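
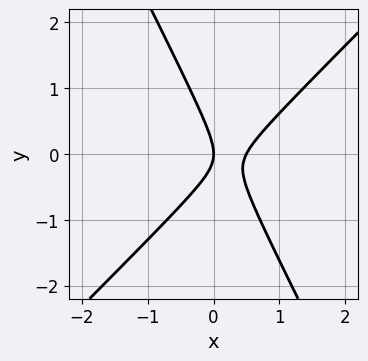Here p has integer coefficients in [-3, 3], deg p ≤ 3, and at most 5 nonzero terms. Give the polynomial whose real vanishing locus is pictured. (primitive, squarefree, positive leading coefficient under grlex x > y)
1. Degree: no degree-1 curve has this shape, so deg p = 2.
2. Reading off the gridlines: one y-axis crossing is at y = 0; one x-axis crossing is at x = 0.
3. Putting this together gives p.

2*x^2 - x*y - y^2 - x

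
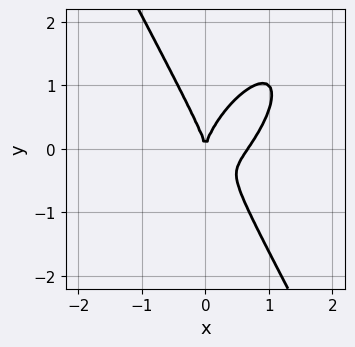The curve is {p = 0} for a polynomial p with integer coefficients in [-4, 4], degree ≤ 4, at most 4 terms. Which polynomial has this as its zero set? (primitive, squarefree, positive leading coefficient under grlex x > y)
First, deg p = 3.
Next, from the axis intercepts and sections: it crosses the y-axis at the gridline y = 0; it meets the x-axis at x = 0 (among the integer gridlines).
Finally, solving for integer coefficients yields p as stated.

3*x^3 - 2*x^2*y + y^3 - 2*x^2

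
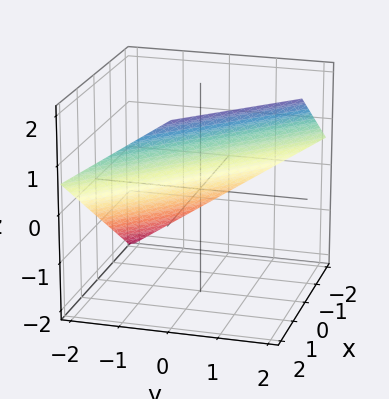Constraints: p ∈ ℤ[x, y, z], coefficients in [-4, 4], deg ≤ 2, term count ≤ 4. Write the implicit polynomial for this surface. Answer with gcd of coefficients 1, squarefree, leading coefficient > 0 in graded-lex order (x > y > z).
1. Degree: the surface is flat (a plane), so deg p = 1.
2. From the visible intercepts: it meets the y-axis at y = -1 (among the integer gridlines); it meets the x-axis at x = -1 (among the integer gridlines).
3. Solving for integer coefficients yields p as stated.

2*x + 2*y - 3*z + 2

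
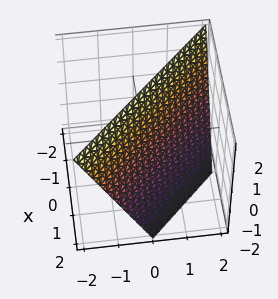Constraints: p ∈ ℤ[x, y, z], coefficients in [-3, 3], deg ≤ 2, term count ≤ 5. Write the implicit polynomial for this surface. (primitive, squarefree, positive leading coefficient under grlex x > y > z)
2*x + 2*y + z - 2

deg p = 1.
Against the integer gridlines: it crosses the z-axis at the gridline z = 2; one x-axis crossing is at x = 1.
Putting this together gives p.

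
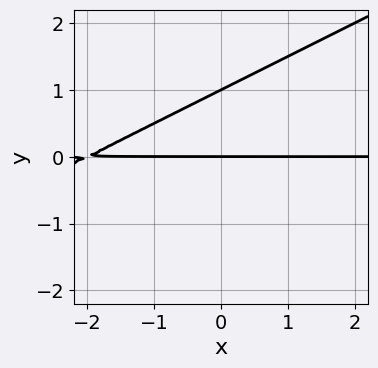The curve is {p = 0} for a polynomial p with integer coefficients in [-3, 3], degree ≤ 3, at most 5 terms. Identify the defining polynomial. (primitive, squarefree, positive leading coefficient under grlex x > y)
x*y - 2*y^2 + 2*y

The degree is 2 — no degree-1 curve has this shape.
Observable constraints: among the integer gridlines, it crosses the y-axis at y ∈ {0, 1}; every point of the x-axis in the box is on the curve.
Matching integer coefficients to the picture gives p.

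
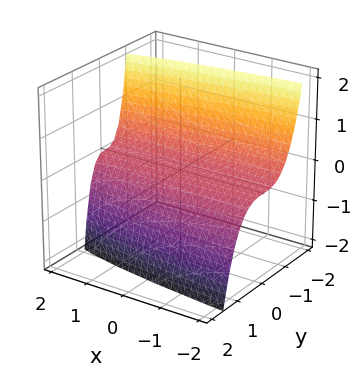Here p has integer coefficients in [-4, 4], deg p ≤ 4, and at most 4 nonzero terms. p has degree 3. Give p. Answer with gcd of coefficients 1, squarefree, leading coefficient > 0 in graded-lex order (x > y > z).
3*y^3 - x*z + 3*z

(a) deg p = 3. No degree-2 surface has this shape.
(b) Checking where it meets the axes: it meets the y-axis at y = 0 (among the integer gridlines); every point of the x-axis in the box is on the surface.
(c) Together with the visible shape, these determine p as stated.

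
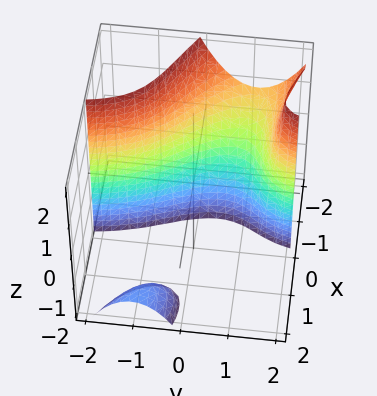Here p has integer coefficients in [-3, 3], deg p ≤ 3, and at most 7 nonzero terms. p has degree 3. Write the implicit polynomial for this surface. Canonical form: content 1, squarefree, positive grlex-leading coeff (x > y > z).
First, there are 2 components. They look like related sheets of one shape, so recover p as a whole.
Next, degree: no degree-2 surface has this shape, so deg p = 3.
Next, from the axis intercepts and sections: no z-intercept at any integer in the box; it misses every integer gridline on the y-axis.
Finally, assembling these constraints gives the stated polynomial.

x^3 + 2*x^2*y + x^2*z + 2*x*y^2 + 2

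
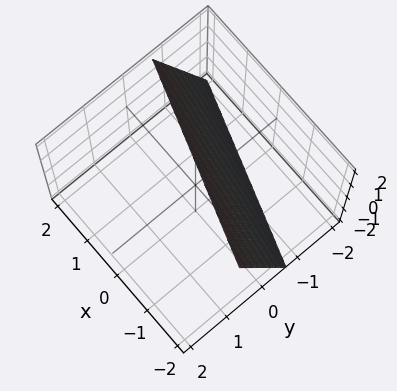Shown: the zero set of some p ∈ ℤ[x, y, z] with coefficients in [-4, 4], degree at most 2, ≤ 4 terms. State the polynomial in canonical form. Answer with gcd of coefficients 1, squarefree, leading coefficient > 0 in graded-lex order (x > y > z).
First, deg p = 1. The surface is flat (a plane).
Next, from the axis intercepts and sections: it crosses the x-axis at the gridline x = -2; one z-axis crossing is at z = 2.
Finally, together with the visible shape, these determine p as stated.

x + 3*y - z + 2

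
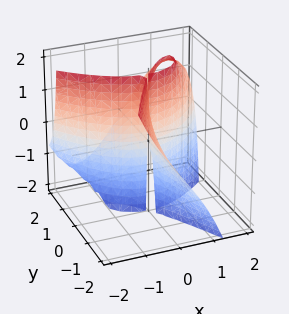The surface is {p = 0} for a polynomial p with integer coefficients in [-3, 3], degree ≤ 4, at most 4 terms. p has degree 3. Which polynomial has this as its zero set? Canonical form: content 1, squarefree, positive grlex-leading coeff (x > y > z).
x^3 + y^2*z - 3*x*y

(a) The degree is 3 — the shape is more complex than any degree-2 surface.
(b) From the axis intercepts and sections: every point of the y-axis in the box is on the surface; it crosses the x-axis at the gridline x = 0; every point of the z-axis in the box is on the surface.
(c) Putting this together gives p.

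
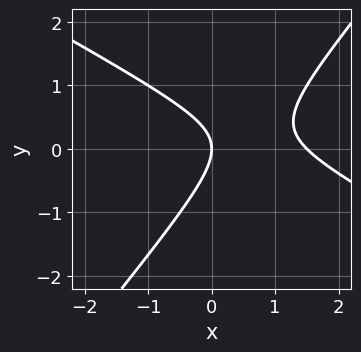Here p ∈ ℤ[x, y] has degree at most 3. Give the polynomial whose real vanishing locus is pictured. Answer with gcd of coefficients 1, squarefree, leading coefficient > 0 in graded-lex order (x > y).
First, the degree is 2 — the shape is more complex than any degree-1 curve.
Then, observable constraints: it meets the y-axis at y = 0 (among the integer gridlines); it meets the x-axis at x = 0 (among the integer gridlines).
Finally, fitting integer coefficients to these (and the overall shape) gives p.

2*x^2 + 2*x*y - 3*y^2 - 3*x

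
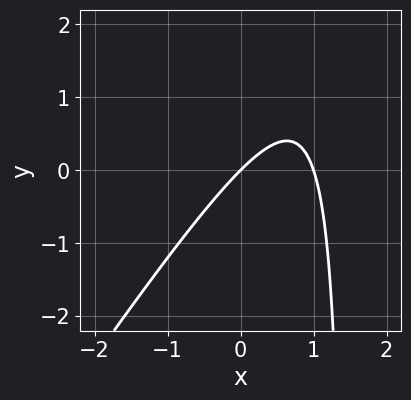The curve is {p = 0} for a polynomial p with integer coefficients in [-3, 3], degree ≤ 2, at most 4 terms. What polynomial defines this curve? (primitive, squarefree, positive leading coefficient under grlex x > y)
3*x^2 - 2*x*y - 3*x + 3*y

1. deg p = 2. No degree-1 curve has this shape.
2. Observable constraints: the x-axis gridline crossings are at x ∈ {0, 1}; one y-axis crossing is at y = 0.
3. Fitting integer coefficients to these (and the overall shape) gives p.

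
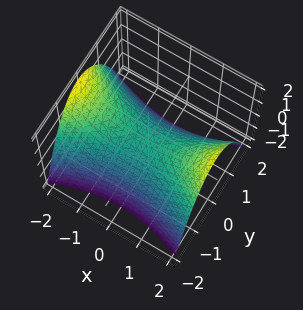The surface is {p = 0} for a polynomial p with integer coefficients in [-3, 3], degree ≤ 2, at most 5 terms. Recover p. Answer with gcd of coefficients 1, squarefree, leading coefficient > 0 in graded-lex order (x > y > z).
deg p = 2.
Symmetries: mirror symmetry x ↦ −x ⇒ only even powers of x; it's symmetric under y → −y, forcing even powers of y.
Reading off the gridlines: it crosses the z-axis at the gridline z = 0; it meets the y-axis at y = 0 (among the integer gridlines); one x-axis crossing is at x = 0.
These observations pin down the coefficients.

x^2 - 3*y^2 - 3*z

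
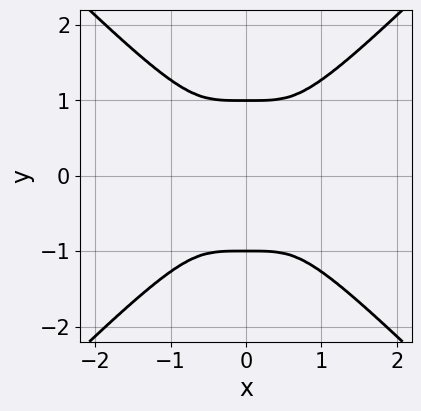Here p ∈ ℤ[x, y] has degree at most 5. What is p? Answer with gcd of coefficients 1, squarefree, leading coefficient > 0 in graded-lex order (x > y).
x^4 - y^4 + y^2

deg p = 4.
Symmetries: the y ↦ −y reflection is a symmetry, so y appears only in even powers; the x ↦ −x reflection is a symmetry, so x appears only in even powers.
From the visible intercepts: among the integer gridlines, it crosses the y-axis at y ∈ {-1, 1}.
The integer polynomial consistent with all of this is the stated p.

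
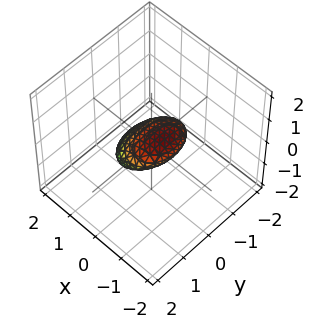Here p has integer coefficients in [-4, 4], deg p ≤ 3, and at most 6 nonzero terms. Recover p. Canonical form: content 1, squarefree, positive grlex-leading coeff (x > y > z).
First, deg p = 2. A generic line meets the surface in up to 2 points.
Next, against the integer gridlines: among the integer gridlines, it crosses the y-axis at y ∈ {-1, 1}.
Finally, matching integer coefficients to the picture gives p.

2*x^2 + 3*x*z + y^2 + 3*z^2 - 1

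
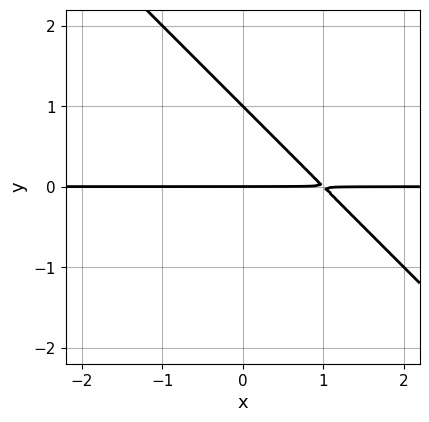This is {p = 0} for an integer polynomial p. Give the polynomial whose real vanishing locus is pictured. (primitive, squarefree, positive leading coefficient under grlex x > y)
First, degree: the shape is more complex than any degree-1 curve, so deg p = 2.
Then, against the integer gridlines: the y-axis gridline crossings are at y ∈ {0, 1}; every point of the x-axis in the box is on the curve.
Finally, putting this together gives p.

x*y + y^2 - y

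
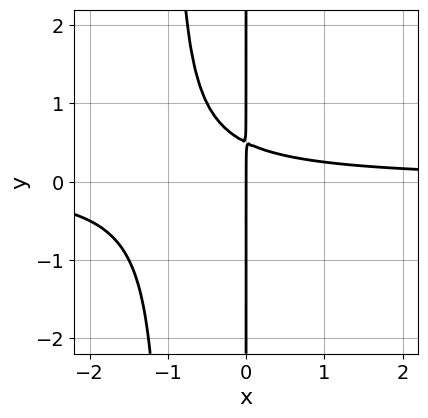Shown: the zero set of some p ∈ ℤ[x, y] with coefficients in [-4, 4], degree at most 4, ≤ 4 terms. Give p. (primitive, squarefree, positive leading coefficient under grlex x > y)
Degree: no degree-2 curve has this shape, so deg p = 3.
Against the integer gridlines: it meets the x-axis at x = 0 (among the integer gridlines); the visible y-axis segment lies entirely on the curve.
The integer polynomial consistent with all of this is the stated p.

2*x^2*y + 2*x*y - x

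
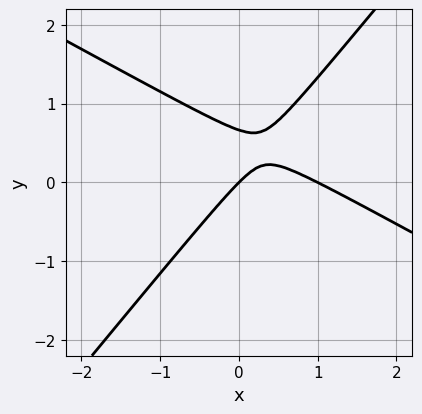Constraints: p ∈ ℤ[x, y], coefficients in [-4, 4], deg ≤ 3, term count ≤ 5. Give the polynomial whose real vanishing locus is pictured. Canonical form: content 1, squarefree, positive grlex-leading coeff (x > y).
1. The degree is 2 — a generic line meets the curve in up to 2 points.
2. Checking where it meets the axes: among the integer gridlines, it crosses the x-axis at x ∈ {0, 1}; it meets the y-axis at y = 0 (among the integer gridlines).
3. Assembling these constraints gives the stated polynomial.

2*x^2 + 2*x*y - 3*y^2 - 2*x + 2*y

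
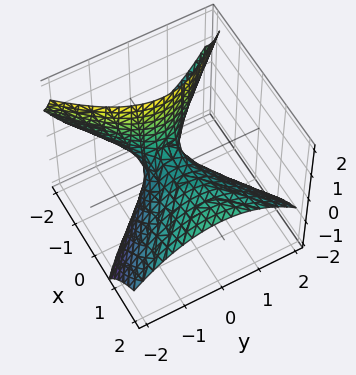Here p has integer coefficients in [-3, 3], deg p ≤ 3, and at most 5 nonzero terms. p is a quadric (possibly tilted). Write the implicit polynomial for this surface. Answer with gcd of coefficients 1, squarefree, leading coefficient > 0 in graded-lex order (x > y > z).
x^2 - 3*x*z - 2*y^2 - 2*z

First, the degree is 2 — a generic line meets the surface in up to 2 points.
Next, reading off the gridlines: it meets the y-axis at y = 0 (among the integer gridlines); it crosses the z-axis at the gridline z = 0.
Finally, the integer polynomial consistent with all of this is the stated p.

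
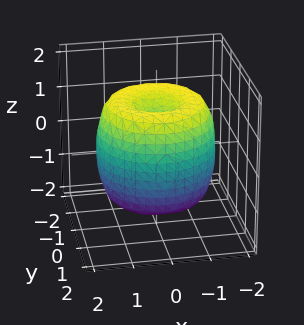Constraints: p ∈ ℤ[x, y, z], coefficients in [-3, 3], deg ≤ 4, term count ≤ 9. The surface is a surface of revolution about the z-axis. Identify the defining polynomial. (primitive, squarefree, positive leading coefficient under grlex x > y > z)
The degree is 4 — no degree-3 surface has this shape.
By symmetry, the surface is invariant under rotation about z: p = q(x² + y², z).
From the axis intercepts and sections: among the integer gridlines, it crosses the z-axis at z ∈ {-1, 1}; a circular section at z = -1 has radius between 1 and 2.
Putting this together gives p.

x^4 + 2*x^2*y^2 + y^4 - 2*x^2 - 2*y^2 + z^2 - 1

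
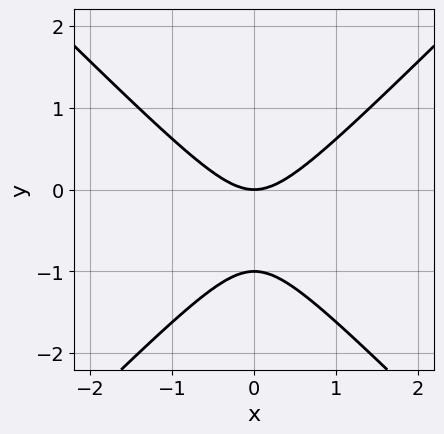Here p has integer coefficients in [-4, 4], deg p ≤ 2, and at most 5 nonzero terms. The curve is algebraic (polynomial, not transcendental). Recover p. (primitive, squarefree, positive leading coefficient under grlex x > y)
x^2 - y^2 - y

First, the degree is 2 — a generic line meets the curve in up to 2 points.
Then, symmetries: it's symmetric under x → −x, forcing even powers of x.
Then, reading off the gridlines: it meets the x-axis at x = 0 (among the integer gridlines); among the integer gridlines, it crosses the y-axis at y ∈ {-1, 0}.
Finally, these observations pin down the coefficients.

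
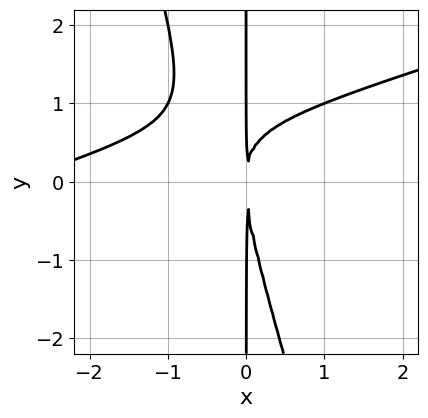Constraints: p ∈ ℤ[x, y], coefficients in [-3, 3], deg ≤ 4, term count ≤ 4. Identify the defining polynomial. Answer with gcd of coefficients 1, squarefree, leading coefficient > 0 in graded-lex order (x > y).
x^3 - 3*x^2*y - x*y^2 + 3*x^2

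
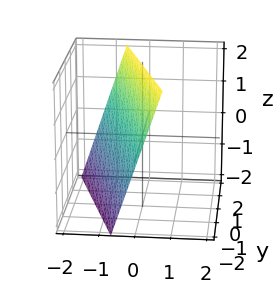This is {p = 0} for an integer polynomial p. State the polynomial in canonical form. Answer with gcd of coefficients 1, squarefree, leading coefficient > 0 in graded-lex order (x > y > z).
3*x + y - z + 2

(a) Degree: every cross-section is a straight line — this is a plane, so deg p = 1.
(b) From the visible intercepts: one z-axis crossing is at z = 2; one y-axis crossing is at y = -2.
(c) Fitting integer coefficients to these (and the overall shape) gives p.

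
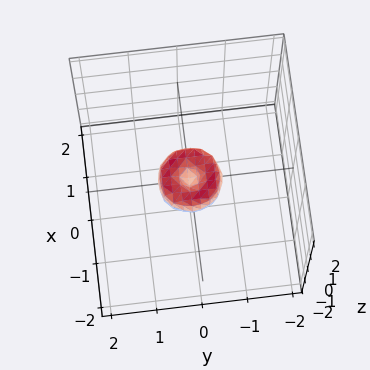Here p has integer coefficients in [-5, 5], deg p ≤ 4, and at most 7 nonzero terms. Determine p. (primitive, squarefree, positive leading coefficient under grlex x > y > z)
2*x^4 + 4*x^2*y^2 + 2*y^4 - x^2 - y^2 + z^2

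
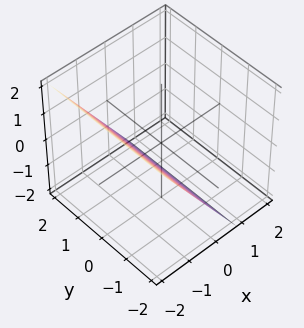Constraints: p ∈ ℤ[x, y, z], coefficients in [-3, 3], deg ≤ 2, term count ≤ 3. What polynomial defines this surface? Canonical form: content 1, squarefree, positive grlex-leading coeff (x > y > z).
3*x + 2*z + 2

The degree is 1 — the surface is flat (a plane).
From the axis intercepts and sections: no y-intercept at any integer in the box; it crosses the z-axis at the gridline z = -1.
The integer polynomial consistent with all of this is the stated p.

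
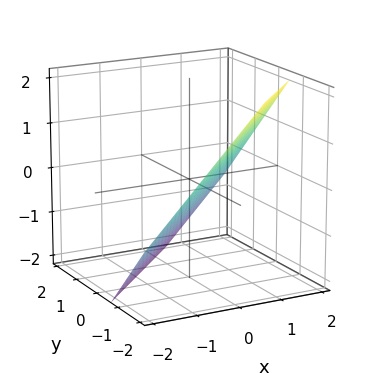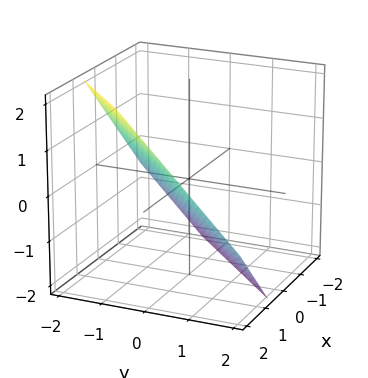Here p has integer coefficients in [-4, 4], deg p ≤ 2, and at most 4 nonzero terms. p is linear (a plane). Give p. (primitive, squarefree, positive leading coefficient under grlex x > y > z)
(a) Degree: every cross-section is a straight line — this is a plane, so deg p = 1.
(b) Solving for integer coefficients yields p as stated.

3*x - 3*y - 3*z - 2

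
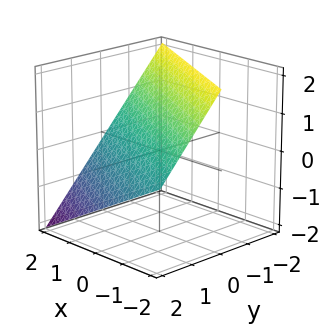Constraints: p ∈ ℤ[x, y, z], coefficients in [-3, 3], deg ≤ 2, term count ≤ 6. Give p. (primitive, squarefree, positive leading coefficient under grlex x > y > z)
First, the degree is 1 — the surface is flat (a plane).
Then, from the visible intercepts: it meets the y-axis at y = 1 (among the integer gridlines); it meets the x-axis at x = 2 (among the integer gridlines); one z-axis crossing is at z = 1.
Finally, these observations pin down the coefficients.

x + 2*y + 2*z - 2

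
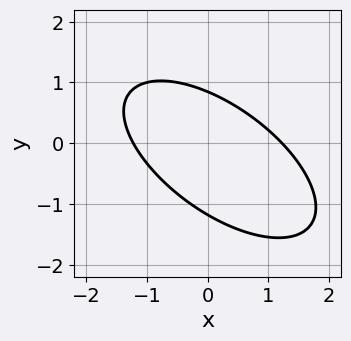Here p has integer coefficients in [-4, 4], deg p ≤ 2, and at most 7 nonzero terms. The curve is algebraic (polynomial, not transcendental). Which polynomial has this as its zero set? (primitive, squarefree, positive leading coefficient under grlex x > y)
Degree: no degree-1 curve has this shape, so deg p = 2.
Solving for integer coefficients yields p as stated.

2*x^2 + 3*x*y + 3*y^2 + y - 3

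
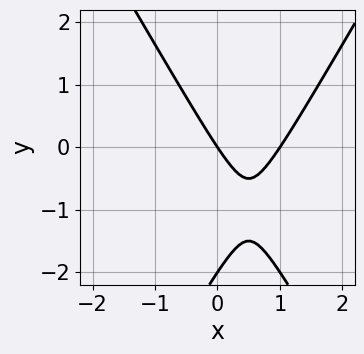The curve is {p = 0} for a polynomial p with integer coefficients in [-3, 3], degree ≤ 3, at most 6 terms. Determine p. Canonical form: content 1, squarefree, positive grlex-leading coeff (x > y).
3*x^2 - y^2 - 3*x - 2*y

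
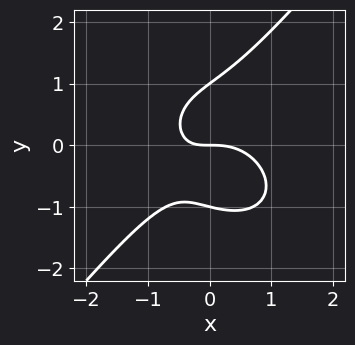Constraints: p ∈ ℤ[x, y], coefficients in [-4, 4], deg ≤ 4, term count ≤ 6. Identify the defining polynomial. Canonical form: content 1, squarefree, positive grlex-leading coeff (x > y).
1. Degree: the shape is more complex than any degree-2 curve, so deg p = 3.
2. Reading off the gridlines: the y-axis gridline crossings are at y ∈ {-1, 0, 1}; it meets the x-axis at x = 0 (among the integer gridlines).
3. Putting this together gives p.

2*x^3 + x*y^2 - 2*y^3 + 2*x*y + 2*y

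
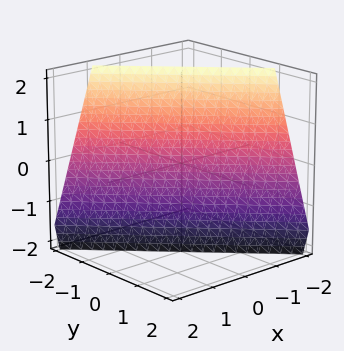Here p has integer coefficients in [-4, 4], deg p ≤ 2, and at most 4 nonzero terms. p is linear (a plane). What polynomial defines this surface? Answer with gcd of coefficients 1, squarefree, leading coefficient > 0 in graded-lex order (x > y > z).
(a) deg p = 1. Every cross-section is a straight line — this is a plane.
(b) From the visible intercepts: it crosses the z-axis at the gridline z = -2.
(c) Fitting integer coefficients to these (and the overall shape) gives p.

3*x + 3*y + z + 2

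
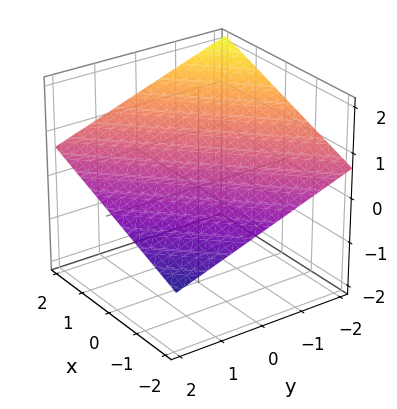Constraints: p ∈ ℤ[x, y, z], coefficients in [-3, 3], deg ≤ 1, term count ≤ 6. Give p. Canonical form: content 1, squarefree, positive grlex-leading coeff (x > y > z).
x - y - 3*z + 2

The degree is 1 — the surface is flat (a plane).
Reading off the gridlines: one y-axis crossing is at y = 2; it meets the x-axis at x = -2 (among the integer gridlines).
Putting this together gives p.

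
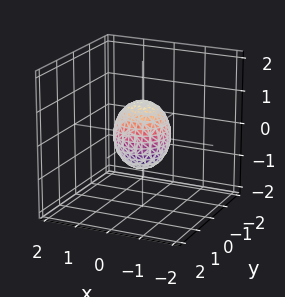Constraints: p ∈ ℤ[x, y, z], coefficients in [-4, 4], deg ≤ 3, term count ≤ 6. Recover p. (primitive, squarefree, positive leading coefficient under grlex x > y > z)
3*x^2 + 3*y^2 + 2*z^2 - 2

First, deg p = 2. Bounded and convex; a quadric.
Then, symmetries: the z ↦ −z reflection is a symmetry, so z appears only in even powers; the surface is invariant under rotation about z: p = q(x² + y², z).
Then, reading off the gridlines: a circular section at z = 0 has radius between 0 and 1; among the integer gridlines, it crosses the z-axis at z ∈ {-1, 1}.
Finally, assembling these constraints gives the stated polynomial.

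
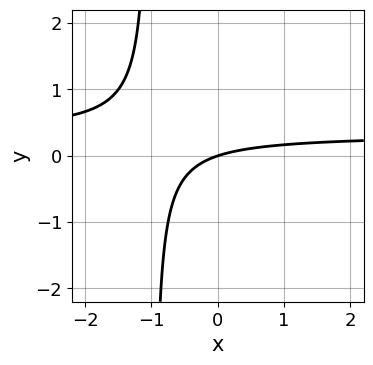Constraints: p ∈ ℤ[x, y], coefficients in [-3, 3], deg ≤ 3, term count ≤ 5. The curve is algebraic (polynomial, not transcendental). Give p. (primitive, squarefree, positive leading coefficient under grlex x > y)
3*x*y - x + 3*y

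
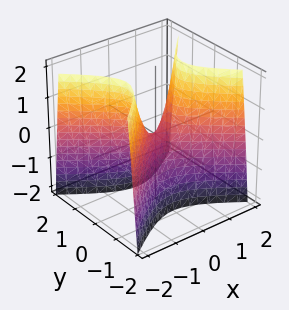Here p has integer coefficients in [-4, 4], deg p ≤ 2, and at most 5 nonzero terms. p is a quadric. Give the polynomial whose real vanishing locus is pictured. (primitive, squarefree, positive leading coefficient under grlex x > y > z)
2*x^2 - 3*y^2 - z

deg p = 2.
Symmetries: it's symmetric under x → −x, forcing even powers of x; mirror symmetry y ↦ −y ⇒ only even powers of y.
Against the integer gridlines: it crosses the z-axis at the gridline z = 0; it meets the y-axis at y = 0 (among the integer gridlines); one x-axis crossing is at x = 0.
Putting this together gives p.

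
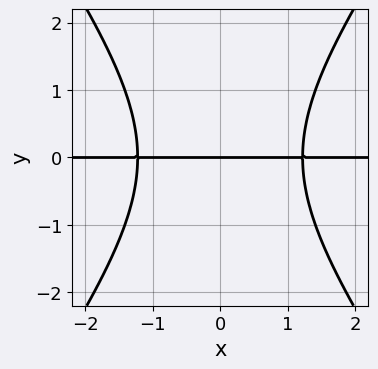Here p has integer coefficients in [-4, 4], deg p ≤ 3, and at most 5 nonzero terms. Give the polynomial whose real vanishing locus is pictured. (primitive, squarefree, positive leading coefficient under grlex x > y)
First, the degree is 3 — a generic line meets the curve in up to 3 points.
Then, symmetries: it's symmetric under x → −x, forcing even powers of x.
Then, from the visible intercepts: it meets the y-axis at y = 0 (among the integer gridlines); the visible x-axis segment lies entirely on the curve.
Finally, solving for integer coefficients yields p as stated.

2*x^2*y - y^3 - 3*y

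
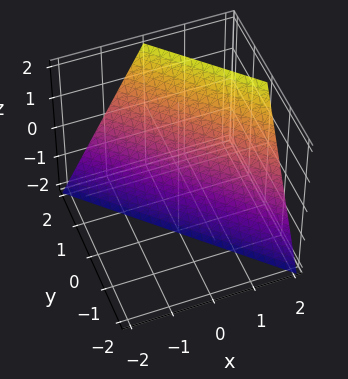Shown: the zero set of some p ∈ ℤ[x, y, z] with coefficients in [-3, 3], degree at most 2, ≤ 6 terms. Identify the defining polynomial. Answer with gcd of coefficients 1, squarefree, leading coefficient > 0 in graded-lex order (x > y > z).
Degree: the surface is flat (a plane), so deg p = 1.
Observable constraints: one z-axis crossing is at z = -2; it meets the y-axis at y = 1 (among the integer gridlines); one x-axis crossing is at x = 1.
Assembling these constraints gives the stated polynomial.

2*x + 2*y - z - 2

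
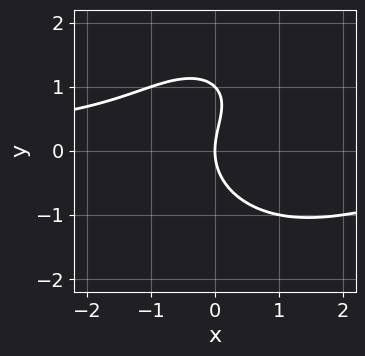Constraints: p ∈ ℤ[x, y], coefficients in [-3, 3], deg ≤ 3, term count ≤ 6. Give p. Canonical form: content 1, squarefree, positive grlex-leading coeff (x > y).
(a) Degree: no degree-2 curve has this shape, so deg p = 3.
(b) Checking where it meets the axes: the y-axis gridline crossings are at y ∈ {0, 1}; it crosses the x-axis at the gridline x = 0.
(c) Assembling these constraints gives the stated polynomial.

x^2*y + y^3 - x*y - y^2 + 2*x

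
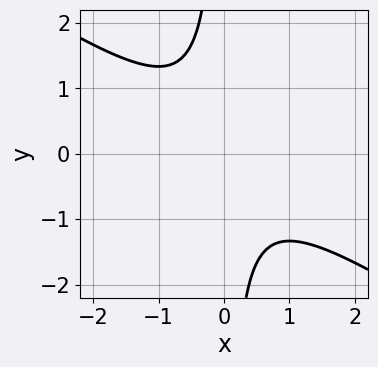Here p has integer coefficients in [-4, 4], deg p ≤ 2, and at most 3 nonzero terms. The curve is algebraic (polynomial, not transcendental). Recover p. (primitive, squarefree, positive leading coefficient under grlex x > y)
2*x^2 + 3*x*y + 2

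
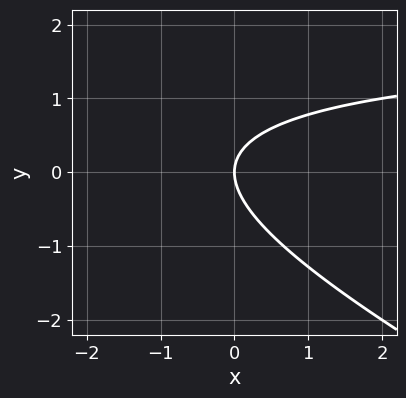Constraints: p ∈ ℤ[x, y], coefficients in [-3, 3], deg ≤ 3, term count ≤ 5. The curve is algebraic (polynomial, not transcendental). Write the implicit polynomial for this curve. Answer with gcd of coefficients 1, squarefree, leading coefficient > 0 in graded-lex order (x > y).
x*y + 2*y^2 - 2*x

First, degree: no degree-1 curve has this shape, so deg p = 2.
Then, checking where it meets the axes: it crosses the x-axis at the gridline x = 0; it crosses the y-axis at the gridline y = 0.
Finally, assembling these constraints gives the stated polynomial.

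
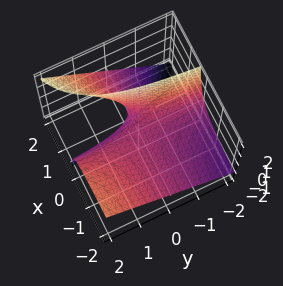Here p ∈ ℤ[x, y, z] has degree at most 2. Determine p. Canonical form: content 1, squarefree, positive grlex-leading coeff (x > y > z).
2*x*y - 3*x*z + 2*z

(a) Degree: a generic line meets the surface in up to 2 points, so deg p = 2.
(b) Checking where it meets the axes: one z-axis crossing is at z = 0; the visible y-axis segment lies entirely on the surface; every point of the x-axis in the box is on the surface.
(c) Putting this together gives p.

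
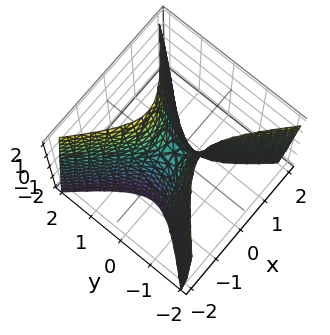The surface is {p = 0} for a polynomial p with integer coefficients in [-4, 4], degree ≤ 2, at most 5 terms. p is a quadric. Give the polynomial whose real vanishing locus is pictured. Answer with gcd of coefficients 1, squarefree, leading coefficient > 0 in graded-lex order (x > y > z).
3*x^2 - 3*y^2 + z

deg p = 2.
Symmetries: the x ↦ −x reflection is a symmetry, so x appears only in even powers; mirror symmetry y ↦ −y ⇒ only even powers of y.
Against the integer gridlines: one x-axis crossing is at x = 0; it meets the y-axis at y = 0 (among the integer gridlines).
Solving for integer coefficients yields p as stated.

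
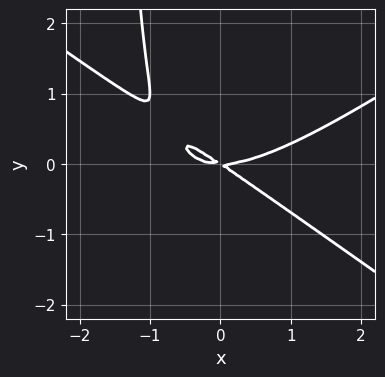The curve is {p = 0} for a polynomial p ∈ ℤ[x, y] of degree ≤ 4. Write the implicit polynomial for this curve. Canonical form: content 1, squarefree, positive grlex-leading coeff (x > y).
First, deg p = 3.
Then, against the integer gridlines: it crosses the x-axis at the gridline x = 0; one y-axis crossing is at y = 0.
Finally, matching integer coefficients to the picture gives p.

x^3 - 2*x*y^2 - 2*x*y - 3*y^2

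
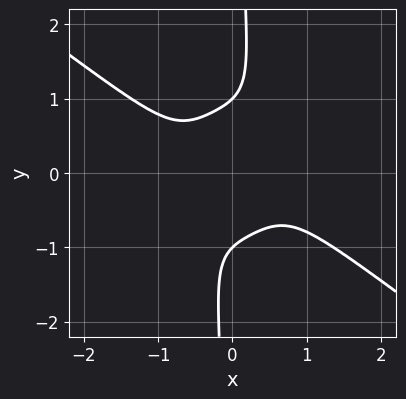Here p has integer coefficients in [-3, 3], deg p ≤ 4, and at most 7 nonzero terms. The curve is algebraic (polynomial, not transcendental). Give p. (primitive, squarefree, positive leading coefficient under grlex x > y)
(a) Degree: a generic line meets the curve in up to 4 points, so deg p = 4.
(b) Observable constraints: the curve avoids every integer x-axis point in the box; among the integer gridlines, it crosses the y-axis at y ∈ {-1, 1}.
(c) Solving for integer coefficients yields p as stated.

3*x^4 + 3*x^3*y + 2*x*y^3 - y^2 + 1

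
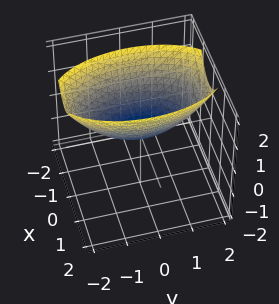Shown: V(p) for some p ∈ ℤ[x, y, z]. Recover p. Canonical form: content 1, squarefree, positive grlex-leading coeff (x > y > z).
1. Degree: a single bowl opening along one axis; a quadric, so deg p = 2.
2. Symmetries: the y ↦ −y reflection is a symmetry, so y appears only in even powers; mirror symmetry x ↦ −x ⇒ only even powers of x.
3. Observable constraints: it meets the y-axis at y = 0 (among the integer gridlines); it meets the x-axis at x = 0 (among the integer gridlines); it crosses the z-axis at the gridline z = 0.
4. Assembling these constraints gives the stated polynomial.

3*x^2 + y^2 - 3*z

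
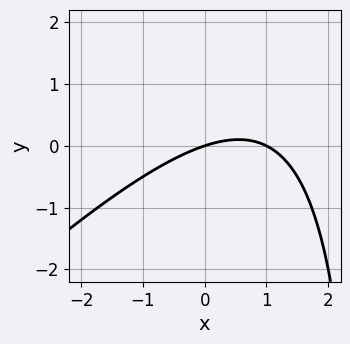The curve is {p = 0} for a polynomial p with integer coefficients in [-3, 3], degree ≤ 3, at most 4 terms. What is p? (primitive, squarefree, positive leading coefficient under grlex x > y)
x^2 - x*y - x + 3*y

First, degree: the shape is more complex than any degree-1 curve, so deg p = 2.
Then, reading off the gridlines: it meets the y-axis at y = 0 (among the integer gridlines); the x-axis gridline crossings are at x ∈ {0, 1}.
Finally, putting this together gives p.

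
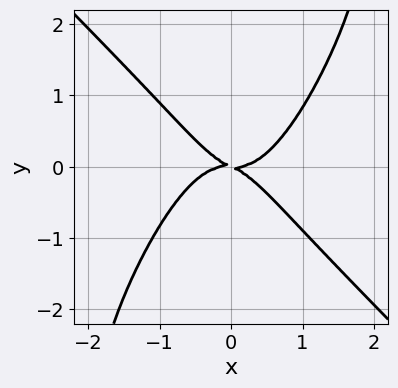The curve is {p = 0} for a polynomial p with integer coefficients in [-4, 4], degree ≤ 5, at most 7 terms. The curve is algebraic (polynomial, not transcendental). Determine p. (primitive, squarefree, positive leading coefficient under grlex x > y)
3*x^4 - 2*x^2*y^2 + x*y^3 - x*y - 2*y^2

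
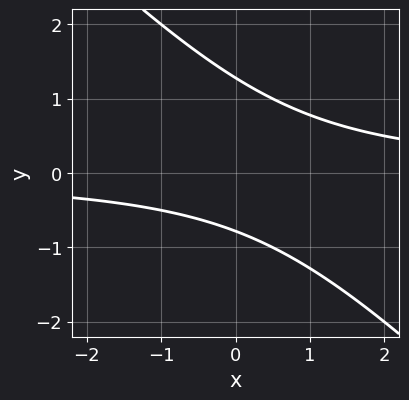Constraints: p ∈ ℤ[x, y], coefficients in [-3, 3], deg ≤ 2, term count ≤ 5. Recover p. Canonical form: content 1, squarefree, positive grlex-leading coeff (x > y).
(a) The degree is 2 — no degree-1 curve has this shape.
(b) From the axis intercepts and sections: it misses every integer gridline on the x-axis.
(c) Solving for integer coefficients yields p as stated.

2*x*y + 2*y^2 - y - 2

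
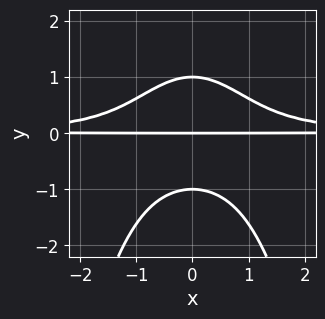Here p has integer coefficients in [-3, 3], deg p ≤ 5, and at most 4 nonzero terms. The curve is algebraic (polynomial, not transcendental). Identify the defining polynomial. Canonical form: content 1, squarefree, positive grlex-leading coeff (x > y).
(a) The degree is 4 — no degree-3 curve has this shape.
(b) Symmetries: mirror symmetry x ↦ −x ⇒ only even powers of x.
(c) Checking where it meets the axes: the y-axis gridline crossings are at y ∈ {-1, 0, 1}; every point of the x-axis in the box is on the curve.
(d) Putting this together gives p.

x^2*y^2 + y^3 - y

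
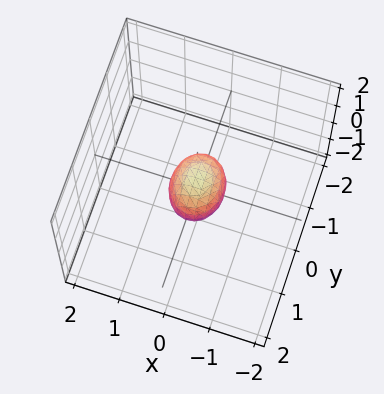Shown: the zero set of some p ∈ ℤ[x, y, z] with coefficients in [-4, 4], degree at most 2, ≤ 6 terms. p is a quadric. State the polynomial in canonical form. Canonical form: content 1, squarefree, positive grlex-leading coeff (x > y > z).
3*x^2 + 2*y^2 + 2*z^2 - 1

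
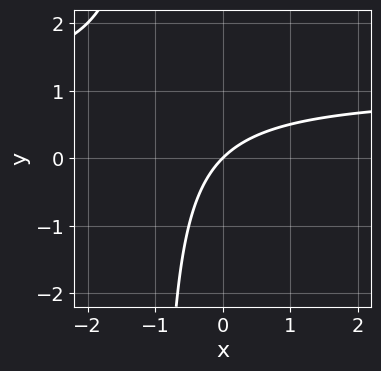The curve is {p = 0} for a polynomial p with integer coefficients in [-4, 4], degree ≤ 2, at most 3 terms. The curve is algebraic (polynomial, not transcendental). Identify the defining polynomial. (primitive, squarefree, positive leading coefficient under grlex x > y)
x*y - x + y

(a) deg p = 2. The shape is more complex than any degree-1 curve.
(b) Against the integer gridlines: it crosses the y-axis at the gridline y = 0; one x-axis crossing is at x = 0.
(c) Matching integer coefficients to the picture gives p.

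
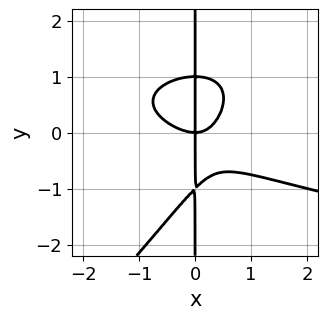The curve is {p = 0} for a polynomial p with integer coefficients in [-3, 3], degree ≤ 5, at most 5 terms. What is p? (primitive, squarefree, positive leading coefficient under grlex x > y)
deg p = 4. The shape is more complex than any degree-3 curve.
Observable constraints: every point of the y-axis in the box is on the curve; one x-axis crossing is at x = 0.
Fitting integer coefficients to these (and the overall shape) gives p.

x^2*y^2 - x*y^3 - x^3 - x^2*y + x*y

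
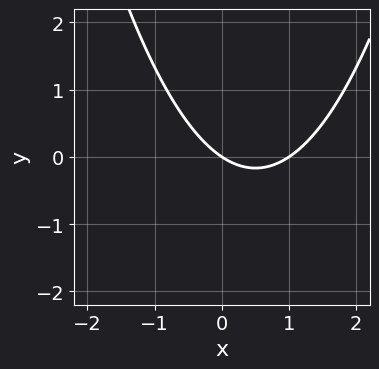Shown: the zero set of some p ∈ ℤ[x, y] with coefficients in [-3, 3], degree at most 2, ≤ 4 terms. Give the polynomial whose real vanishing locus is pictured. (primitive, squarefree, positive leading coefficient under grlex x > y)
2*x^2 - 2*x - 3*y

(a) The degree is 2 — no degree-1 curve has this shape.
(b) Observable constraints: the x-axis gridline crossings are at x ∈ {0, 1}; it meets the y-axis at y = 0 (among the integer gridlines).
(c) These observations pin down the coefficients.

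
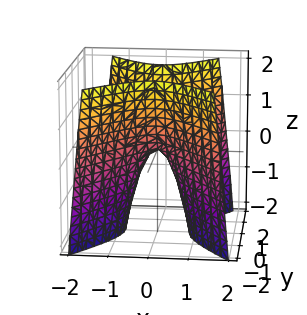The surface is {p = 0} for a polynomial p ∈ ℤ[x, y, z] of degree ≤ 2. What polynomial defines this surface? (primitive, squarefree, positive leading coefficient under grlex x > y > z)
3*x^2 - 2*y^2 + z

deg p = 2.
Symmetries: mirror symmetry y ↦ −y ⇒ only even powers of y; mirror symmetry x ↦ −x ⇒ only even powers of x.
From the axis intercepts and sections: it crosses the y-axis at the gridline y = 0; it meets the x-axis at x = 0 (among the integer gridlines); it meets the z-axis at z = 0 (among the integer gridlines).
Together with the visible shape, these determine p as stated.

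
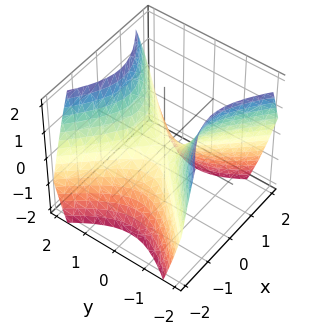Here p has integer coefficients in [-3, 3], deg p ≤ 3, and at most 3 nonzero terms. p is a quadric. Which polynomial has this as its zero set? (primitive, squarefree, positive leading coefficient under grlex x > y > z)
The degree is 2 — a saddle surface; a quadric.
Symmetries: the x ↦ −x reflection is a symmetry, so x appears only in even powers; mirror symmetry y ↦ −y ⇒ only even powers of y.
From the visible intercepts: it crosses the x-axis at the gridline x = 0; one z-axis crossing is at z = 0; it meets the y-axis at y = 0 (among the integer gridlines).
Solving for integer coefficients yields p as stated.

x^2 - y^2 + z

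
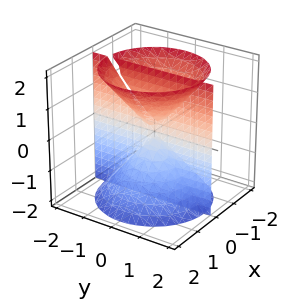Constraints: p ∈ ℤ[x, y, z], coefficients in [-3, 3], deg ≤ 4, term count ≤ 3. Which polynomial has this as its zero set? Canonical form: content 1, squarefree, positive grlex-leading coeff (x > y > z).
1. There are 3 components. They look like related sheets of one shape, so recover p as a whole.
2. The degree is 3 — no degree-2 surface has this shape.
3. Observable constraints: every point of the z-axis in the box is on the surface; one x-axis crossing is at x = 0; the visible y-axis segment lies entirely on the surface.
4. The integer polynomial consistent with all of this is the stated p.

3*x^3 + 3*x*y^2 - 2*x*z^2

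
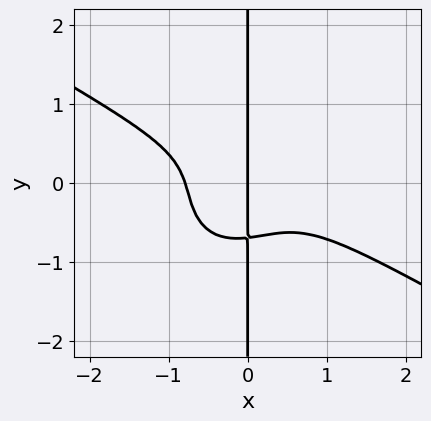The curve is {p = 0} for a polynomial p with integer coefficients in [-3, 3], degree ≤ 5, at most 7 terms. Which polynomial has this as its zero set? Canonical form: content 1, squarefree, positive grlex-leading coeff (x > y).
2*x^4 + 2*x^3*y - x^2*y^2 + 3*x*y^3 + x

(a) Degree: no degree-3 curve has this shape, so deg p = 4.
(b) Reading off the gridlines: one x-axis crossing is at x = 0; the visible y-axis segment lies entirely on the curve.
(c) Together with the visible shape, these determine p as stated.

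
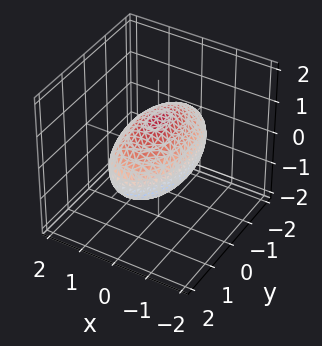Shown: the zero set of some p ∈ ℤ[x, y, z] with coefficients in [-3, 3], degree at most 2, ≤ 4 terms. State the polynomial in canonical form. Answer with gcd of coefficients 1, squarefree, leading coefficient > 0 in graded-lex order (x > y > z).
1. deg p = 2. A closed, bounded, convex surface; a quadric.
2. Symmetries: mirror symmetry y ↦ −y ⇒ only even powers of y; it's symmetric under z → −z, forcing even powers of z; mirror symmetry x ↦ −x ⇒ only even powers of x.
3. From the axis intercepts and sections: the z-axis gridline crossings are at z ∈ {-1, 1}; the x-axis gridline crossings are at x ∈ {-1, 1}.
4. These observations pin down the coefficients.

3*x^2 + y^2 + 3*z^2 - 3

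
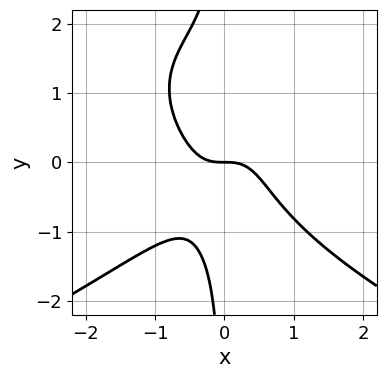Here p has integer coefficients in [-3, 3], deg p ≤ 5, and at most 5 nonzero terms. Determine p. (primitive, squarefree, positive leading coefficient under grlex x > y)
(a) Degree: the shape is more complex than any degree-3 curve, so deg p = 4.
(b) Against the integer gridlines: one x-axis crossing is at x = 0; it crosses the y-axis at the gridline y = 0.
(c) Together with the visible shape, these determine p as stated.

x*y^3 + 2*x^3 - x*y^2 + y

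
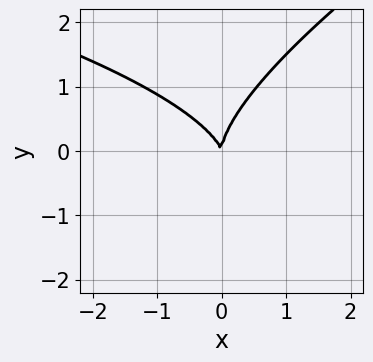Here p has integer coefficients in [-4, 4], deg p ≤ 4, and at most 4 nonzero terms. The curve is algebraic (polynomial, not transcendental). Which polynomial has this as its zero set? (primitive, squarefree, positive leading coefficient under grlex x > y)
1. Degree: no degree-2 curve has this shape, so deg p = 3.
2. From the visible intercepts: it crosses the x-axis at the gridline x = 0; one y-axis crossing is at y = 0.
3. Fitting integer coefficients to these (and the overall shape) gives p.

x*y^2 - 2*y^3 + 3*x^2 + x*y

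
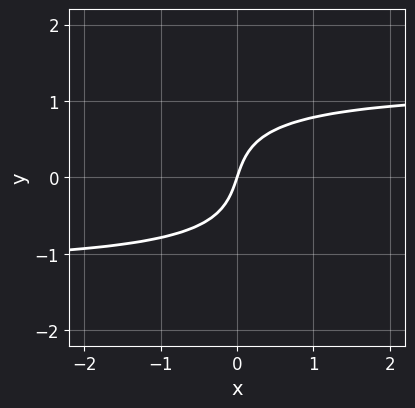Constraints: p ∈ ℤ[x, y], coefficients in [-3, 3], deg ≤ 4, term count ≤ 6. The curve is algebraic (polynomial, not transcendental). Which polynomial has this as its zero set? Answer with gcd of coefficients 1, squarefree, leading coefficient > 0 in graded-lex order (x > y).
(a) The degree is 3 — the shape is more complex than any degree-2 curve.
(b) From the axis intercepts and sections: it meets the x-axis at x = 0 (among the integer gridlines); it meets the y-axis at y = 0 (among the integer gridlines).
(c) Solving for integer coefficients yields p as stated.

2*x*y^2 + 2*y^3 - 3*x + y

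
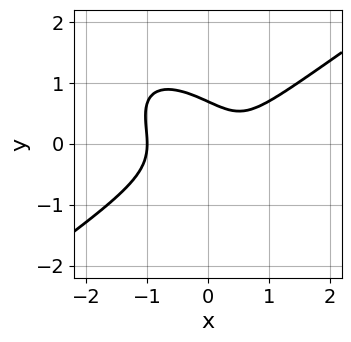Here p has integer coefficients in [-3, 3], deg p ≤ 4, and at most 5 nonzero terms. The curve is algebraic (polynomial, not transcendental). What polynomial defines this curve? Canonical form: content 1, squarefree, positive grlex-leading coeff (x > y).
2*x^3 - 2*x*y^2 - 3*y^3 - x + 1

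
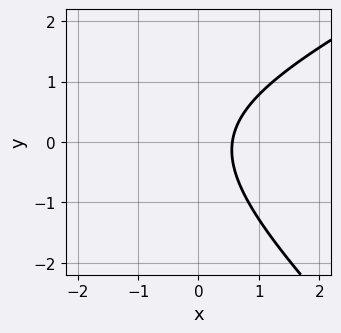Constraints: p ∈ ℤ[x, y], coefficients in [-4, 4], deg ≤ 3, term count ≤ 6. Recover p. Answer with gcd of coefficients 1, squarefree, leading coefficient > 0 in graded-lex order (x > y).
x^2 - x*y - 2*y^2 + 3*x - 2

The degree is 2 — the shape is more complex than any degree-1 curve.
Reading off the gridlines: it misses every integer gridline on the y-axis.
Fitting integer coefficients to these (and the overall shape) gives p.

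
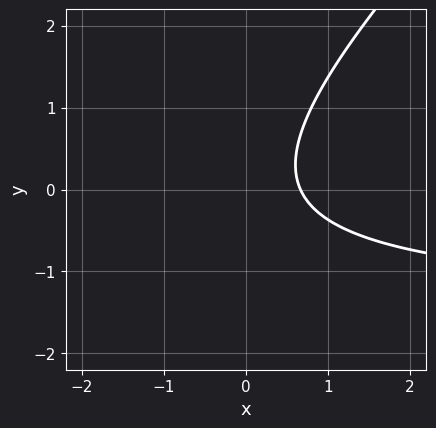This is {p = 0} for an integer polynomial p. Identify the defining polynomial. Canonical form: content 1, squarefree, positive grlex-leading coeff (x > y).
The degree is 2 — a generic line meets the curve in up to 2 points.
Checking where it meets the axes: the curve avoids every integer y-axis point in the box.
Solving for integer coefficients yields p as stated.

2*x*y - 2*y^2 + 3*x - 2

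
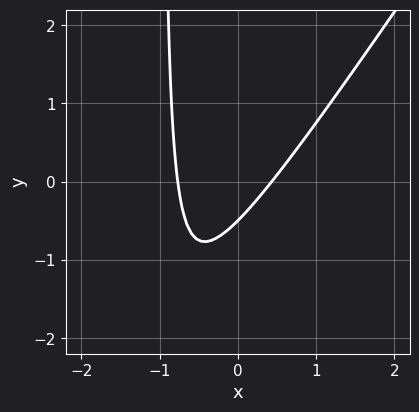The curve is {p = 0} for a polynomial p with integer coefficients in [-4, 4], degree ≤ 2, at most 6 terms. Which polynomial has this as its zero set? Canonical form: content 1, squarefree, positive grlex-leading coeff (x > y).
3*x^2 - 2*x*y + x - 2*y - 1

1. Degree: no degree-1 curve has this shape, so deg p = 2.
2. Solving for integer coefficients yields p as stated.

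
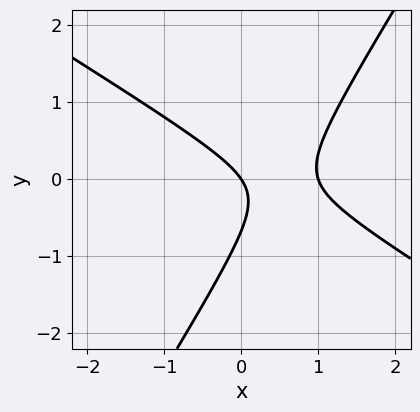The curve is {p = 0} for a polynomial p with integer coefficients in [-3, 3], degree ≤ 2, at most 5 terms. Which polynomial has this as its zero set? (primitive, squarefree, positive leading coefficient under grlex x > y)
deg p = 2. The shape is more complex than any degree-1 curve.
From the axis intercepts and sections: it crosses the y-axis at the gridline y = 0; the x-axis gridline crossings are at x ∈ {0, 1}.
These observations pin down the coefficients.

3*x^2 + 3*x*y - 3*y^2 - 3*x - 2*y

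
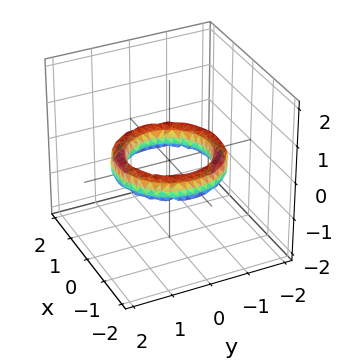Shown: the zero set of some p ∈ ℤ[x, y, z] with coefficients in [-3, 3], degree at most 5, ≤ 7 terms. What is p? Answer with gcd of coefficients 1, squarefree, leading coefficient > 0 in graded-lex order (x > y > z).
x^4 + 2*x^2*y^2 + y^4 - 3*x^2 - 3*y^2 + 2*z^2 + 2

(a) Degree: no degree-3 surface has this shape, so deg p = 4.
(b) Symmetry: every cross-section ⟂ z is a circle, so x, y appear only via x² + y².
(c) From the axis intercepts and sections: the y-axis gridline crossings are at y ∈ {-1, 1}; a circular section at z = 0 has radius exactly 1.
(d) The integer polynomial consistent with all of this is the stated p.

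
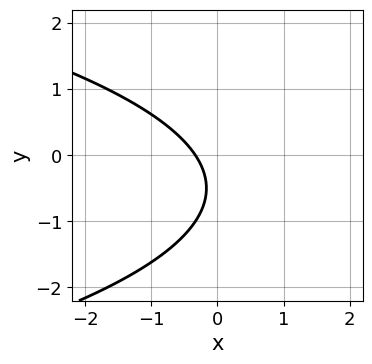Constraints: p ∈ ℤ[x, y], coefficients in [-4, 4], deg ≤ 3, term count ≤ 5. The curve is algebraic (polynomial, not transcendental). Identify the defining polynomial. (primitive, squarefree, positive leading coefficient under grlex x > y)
2*y^2 + 3*x + 2*y + 1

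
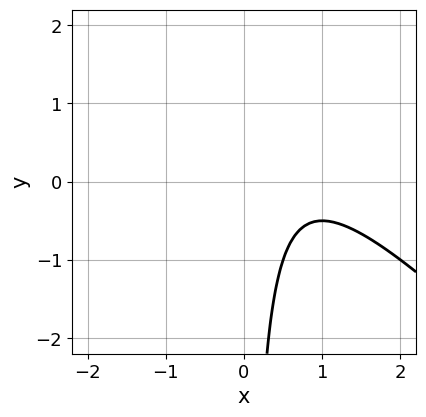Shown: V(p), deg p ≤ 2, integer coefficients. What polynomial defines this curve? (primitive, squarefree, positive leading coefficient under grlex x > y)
2*x^2 + 2*x*y - 3*x + 2

(a) The degree is 2 — the shape is more complex than any degree-1 curve.
(b) From the axis intercepts and sections: the curve avoids every integer x-axis point in the box; no y-intercept at any integer in the box.
(c) Putting this together gives p.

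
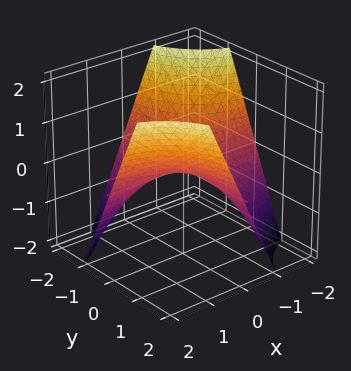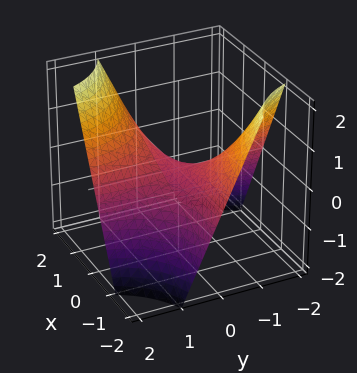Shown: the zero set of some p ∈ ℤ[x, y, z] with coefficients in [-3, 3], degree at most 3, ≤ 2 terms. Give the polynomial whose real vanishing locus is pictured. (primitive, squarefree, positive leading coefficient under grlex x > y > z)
(a) The degree is 2 — a saddle surface; a quadric.
(b) Against the integer gridlines: every point of the x-axis in the box is on the surface; it meets the z-axis at z = 0 (among the integer gridlines); every point of the y-axis in the box is on the surface.
(c) Solving for integer coefficients yields p as stated.

x*y - z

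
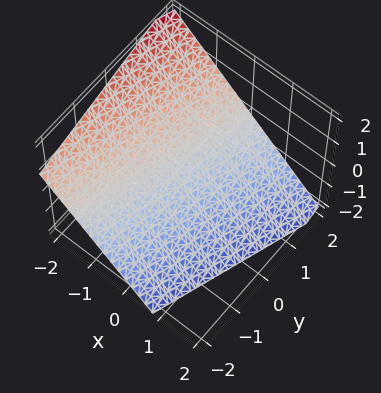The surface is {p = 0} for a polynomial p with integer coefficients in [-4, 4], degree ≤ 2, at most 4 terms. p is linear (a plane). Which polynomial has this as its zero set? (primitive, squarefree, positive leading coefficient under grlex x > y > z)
3*x - y + 3*z + 2

(a) deg p = 1. The surface is flat (a plane).
(b) Observable constraints: one y-axis crossing is at y = 2.
(c) Assembling these constraints gives the stated polynomial.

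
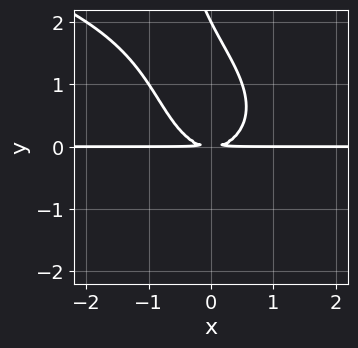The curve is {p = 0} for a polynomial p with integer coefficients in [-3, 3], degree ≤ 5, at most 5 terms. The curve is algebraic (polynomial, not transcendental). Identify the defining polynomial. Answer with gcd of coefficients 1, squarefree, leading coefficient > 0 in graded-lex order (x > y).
x*y^3 + 2*x^2*y + y^3 - 2*y^2

First, deg p = 4.
Next, from the visible intercepts: the visible x-axis segment lies entirely on the curve; it meets the y-axis at y = 2 (among the integer gridlines).
Finally, the integer polynomial consistent with all of this is the stated p.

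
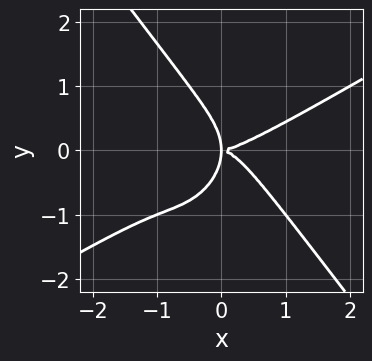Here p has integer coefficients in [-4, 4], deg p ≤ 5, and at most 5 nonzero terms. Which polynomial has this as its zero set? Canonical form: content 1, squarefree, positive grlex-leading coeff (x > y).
(a) The degree is 4 — the shape is more complex than any degree-3 curve.
(b) Reading off the gridlines: it crosses the x-axis at the gridline x = 0; it crosses the y-axis at the gridline y = 0.
(c) Assembling these constraints gives the stated polynomial.

2*x^4 - 3*x^3*y - 2*y^4 - 3*x*y^2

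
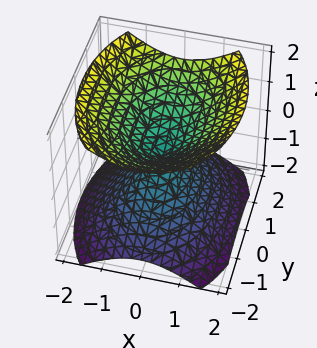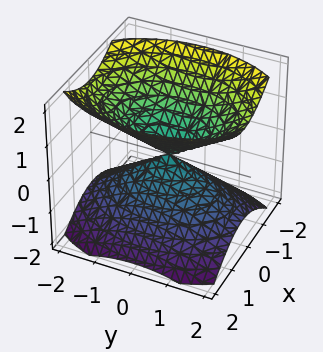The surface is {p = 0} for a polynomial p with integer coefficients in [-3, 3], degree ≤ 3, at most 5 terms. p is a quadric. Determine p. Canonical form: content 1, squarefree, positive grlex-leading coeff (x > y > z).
2*x^2 + y^2 - 2*z^2

First, I count 2 distinct pieces. Treating them together as one polynomial.
Next, deg p = 2. Two nappes meeting at a single point; a quadric.
Next, symmetries: it's symmetric under y → −y, forcing even powers of y; the z ↦ −z reflection is a symmetry, so z appears only in even powers; mirror symmetry x ↦ −x ⇒ only even powers of x.
Next, from the visible intercepts: it crosses the x-axis at the gridline x = 0; it meets the y-axis at y = 0 (among the integer gridlines).
Finally, putting this together gives p.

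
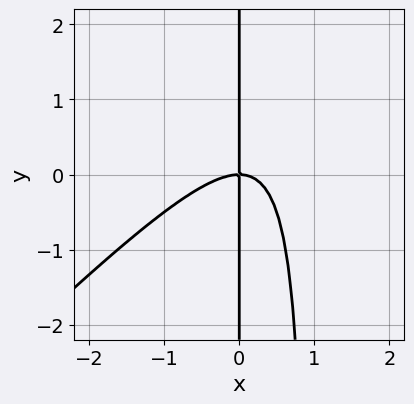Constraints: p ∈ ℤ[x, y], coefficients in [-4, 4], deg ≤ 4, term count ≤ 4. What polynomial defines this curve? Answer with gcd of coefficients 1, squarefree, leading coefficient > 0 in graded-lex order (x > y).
1. The degree is 3 — a generic line meets the curve in up to 3 points.
2. Checking where it meets the axes: the visible y-axis segment lies entirely on the curve; one x-axis crossing is at x = 0.
3. Matching integer coefficients to the picture gives p.

x^3 - x^2*y + x*y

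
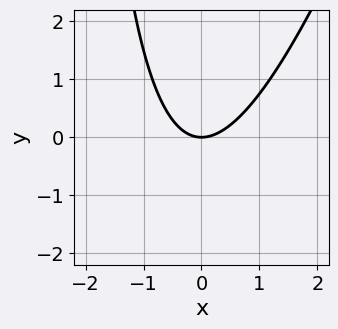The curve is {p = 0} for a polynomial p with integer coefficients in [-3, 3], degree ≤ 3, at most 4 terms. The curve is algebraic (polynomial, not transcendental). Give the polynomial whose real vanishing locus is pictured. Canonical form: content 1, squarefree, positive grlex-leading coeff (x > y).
3*x^2 - x*y - 3*y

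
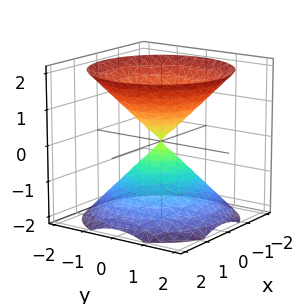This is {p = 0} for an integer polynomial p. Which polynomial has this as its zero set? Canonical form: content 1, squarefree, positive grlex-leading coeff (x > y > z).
x^2 + y^2 - z^2

First, there are 2 components. They look like related sheets of one shape, so recover p as a whole.
Next, degree: a double cone through the origin; a quadric, so deg p = 2.
Next, symmetries: it's symmetric under z → −z, forcing even powers of z; every cross-section ⟂ z is a circle, so x, y appear only via x² + y².
Next, against the integer gridlines: a circular section at z = 1 has radius exactly 1; one y-axis crossing is at y = 0; it crosses the z-axis at the gridline z = 0; it meets the x-axis at x = 0 (among the integer gridlines).
Finally, matching integer coefficients to the picture gives p.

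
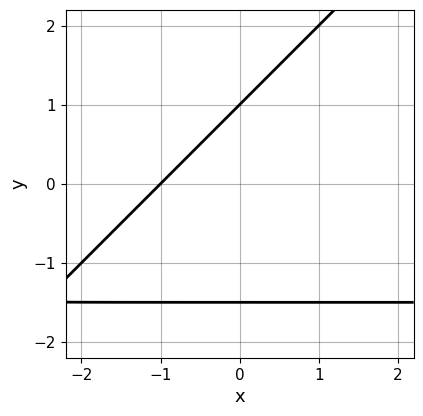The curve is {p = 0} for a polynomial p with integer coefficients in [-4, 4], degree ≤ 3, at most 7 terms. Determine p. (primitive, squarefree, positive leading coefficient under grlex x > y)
2*x*y - 2*y^2 + 3*x - y + 3

1. deg p = 2. The shape is more complex than any degree-1 curve.
2. From the axis intercepts and sections: one x-axis crossing is at x = -1; it crosses the y-axis at the gridline y = 1.
3. The integer polynomial consistent with all of this is the stated p.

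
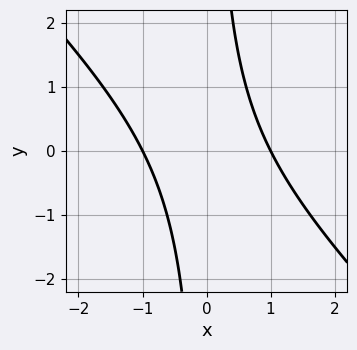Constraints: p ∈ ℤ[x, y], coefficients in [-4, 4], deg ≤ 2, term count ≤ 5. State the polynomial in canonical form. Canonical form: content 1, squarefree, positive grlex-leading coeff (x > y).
x^2 + x*y - 1

First, degree: the shape is more complex than any degree-1 curve, so deg p = 2.
Next, against the integer gridlines: the x-axis gridline crossings are at x ∈ {-1, 1}; no y-intercept at any integer in the box.
Finally, matching integer coefficients to the picture gives p.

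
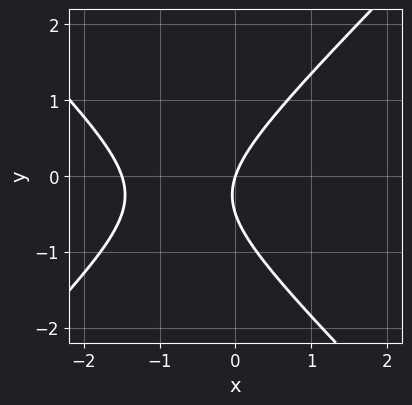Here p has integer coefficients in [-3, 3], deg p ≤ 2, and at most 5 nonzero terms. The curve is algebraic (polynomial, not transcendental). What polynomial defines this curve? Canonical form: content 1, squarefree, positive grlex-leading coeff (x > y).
First, deg p = 2. The shape is more complex than any degree-1 curve.
Next, reading off the gridlines: it meets the y-axis at y = 0 (among the integer gridlines); one x-axis crossing is at x = 0.
Finally, solving for integer coefficients yields p as stated.

2*x^2 - 2*y^2 + 3*x - y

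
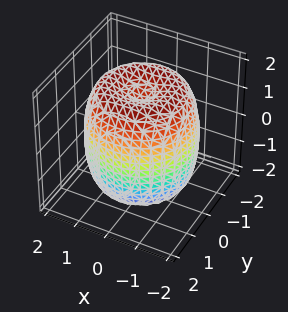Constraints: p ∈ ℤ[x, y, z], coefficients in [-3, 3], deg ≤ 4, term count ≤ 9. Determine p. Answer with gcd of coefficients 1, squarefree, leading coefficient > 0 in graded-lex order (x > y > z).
x^4 + 2*x^2*y^2 + y^4 - 2*x^2 - 2*y^2 + z^2 - 2

1. The degree is 4 — the shape is more complex than any degree-3 surface.
2. Symmetries: every cross-section ⟂ z is a circle, so x, y appear only via x² + y².
3. Observable constraints: a circular section at z = 1 has radius between 1 and 2.
4. Together with the visible shape, these determine p as stated.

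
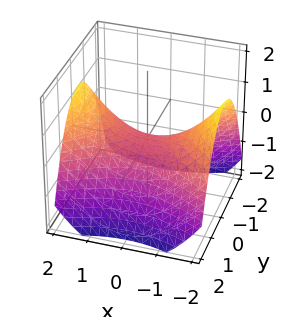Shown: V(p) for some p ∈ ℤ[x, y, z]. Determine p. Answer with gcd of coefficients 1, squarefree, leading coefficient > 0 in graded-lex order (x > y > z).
First, degree: a hyperbolic paraboloid; a quadric, so deg p = 2.
Then, symmetries: it's symmetric under x → −x, forcing even powers of x; mirror symmetry y ↦ −y ⇒ only even powers of y.
Next, from the visible intercepts: it crosses the z-axis at the gridline z = 0; it crosses the x-axis at the gridline x = 0.
Finally, fitting integer coefficients to these (and the overall shape) gives p.

x^2 - 2*y^2 - 3*z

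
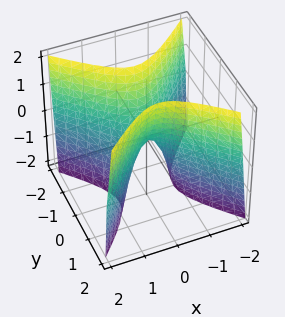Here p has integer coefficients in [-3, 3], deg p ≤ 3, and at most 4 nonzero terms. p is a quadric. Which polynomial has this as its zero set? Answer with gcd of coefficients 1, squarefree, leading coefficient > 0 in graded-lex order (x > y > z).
3*x^2 - 3*y^2 + z

Degree: a saddle surface; a quadric, so deg p = 2.
Symmetries: mirror symmetry y ↦ −y ⇒ only even powers of y; it's symmetric under x → −x, forcing even powers of x.
Observable constraints: it crosses the x-axis at the gridline x = 0; one z-axis crossing is at z = 0.
These observations pin down the coefficients.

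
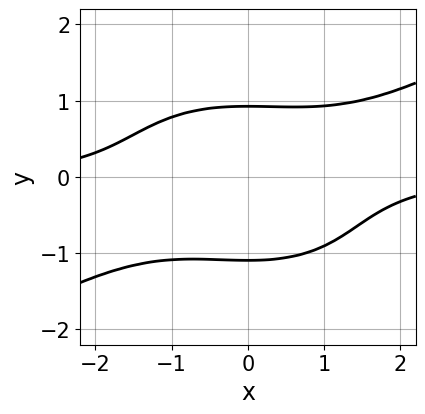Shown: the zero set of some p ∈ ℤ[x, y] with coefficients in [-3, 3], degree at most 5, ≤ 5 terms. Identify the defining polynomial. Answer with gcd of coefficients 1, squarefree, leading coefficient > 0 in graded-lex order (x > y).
First, degree: no degree-3 curve has this shape, so deg p = 4.
Next, from the axis intercepts and sections: no x-intercept at any integer in the box.
Finally, matching integer coefficients to the picture gives p.

x^3*y - x^2*y^2 - 3*y^4 - y^3 + 3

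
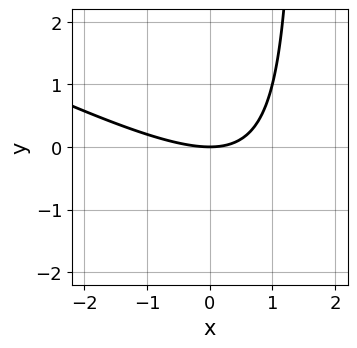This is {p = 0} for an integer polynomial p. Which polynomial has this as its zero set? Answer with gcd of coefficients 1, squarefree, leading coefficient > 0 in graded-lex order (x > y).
x^2 + 2*x*y - 3*y

(a) Degree: no degree-1 curve has this shape, so deg p = 2.
(b) Observable constraints: it crosses the x-axis at the gridline x = 0; it meets the y-axis at y = 0 (among the integer gridlines).
(c) Together with the visible shape, these determine p as stated.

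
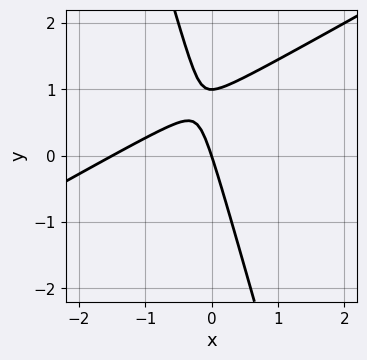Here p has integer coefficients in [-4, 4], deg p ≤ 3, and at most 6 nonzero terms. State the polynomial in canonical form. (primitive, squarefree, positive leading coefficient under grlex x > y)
2*x^2 - 3*x*y - y^2 + 3*x + y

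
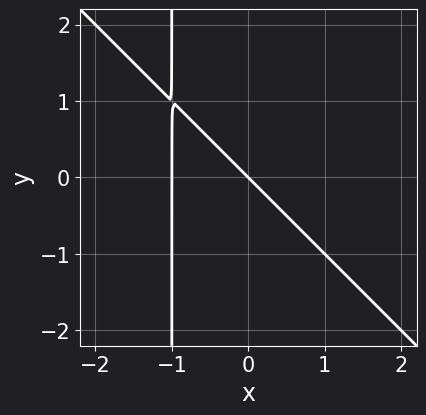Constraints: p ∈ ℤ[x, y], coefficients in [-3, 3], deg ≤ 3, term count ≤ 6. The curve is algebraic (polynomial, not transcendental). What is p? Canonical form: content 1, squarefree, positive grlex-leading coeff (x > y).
(a) Degree: no degree-1 curve has this shape, so deg p = 2.
(b) From the visible intercepts: the x-axis gridline crossings are at x ∈ {-1, 0}; it meets the y-axis at y = 0 (among the integer gridlines).
(c) Together with the visible shape, these determine p as stated.

x^2 + x*y + x + y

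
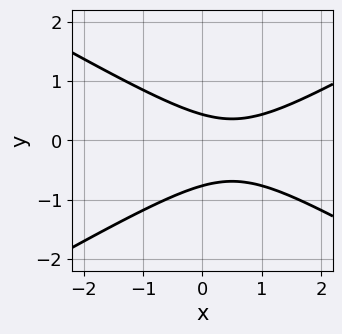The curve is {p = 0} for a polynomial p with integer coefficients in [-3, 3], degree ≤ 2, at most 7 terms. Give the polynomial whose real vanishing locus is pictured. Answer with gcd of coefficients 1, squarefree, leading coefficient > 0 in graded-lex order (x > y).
x^2 - 3*y^2 - x - y + 1

(a) Degree: the shape is more complex than any degree-1 curve, so deg p = 2.
(b) From the axis intercepts and sections: the curve avoids every integer x-axis point in the box.
(c) These observations pin down the coefficients.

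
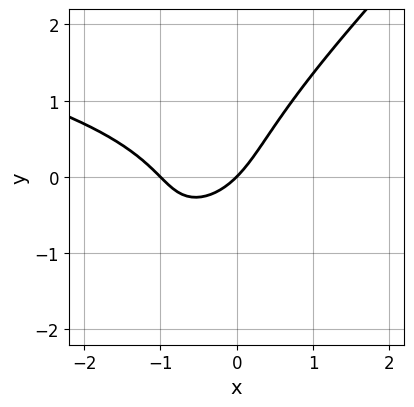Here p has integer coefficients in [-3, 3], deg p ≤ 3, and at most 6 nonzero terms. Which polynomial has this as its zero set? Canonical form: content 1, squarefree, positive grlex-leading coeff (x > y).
deg p = 3. The shape is more complex than any degree-2 curve.
From the axis intercepts and sections: one y-axis crossing is at y = 0; the x-axis gridline crossings are at x ∈ {-1, 0}.
Together with the visible shape, these determine p as stated.

x*y^2 - y^3 + x^2 + x - y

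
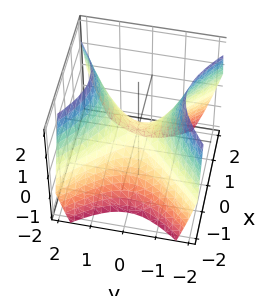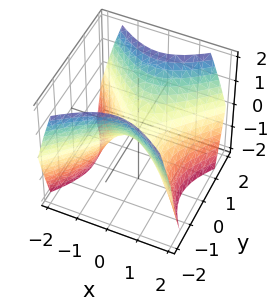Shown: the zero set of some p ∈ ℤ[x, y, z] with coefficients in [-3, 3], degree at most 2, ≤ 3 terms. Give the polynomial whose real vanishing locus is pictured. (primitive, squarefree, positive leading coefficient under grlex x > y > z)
First, deg p = 2. A saddle surface; a quadric.
Next, symmetries: it's symmetric under y → −y, forcing even powers of y; mirror symmetry x ↦ −x ⇒ only even powers of x.
Next, reading off the gridlines: it meets the y-axis at y = 0 (among the integer gridlines); it crosses the z-axis at the gridline z = 0; one x-axis crossing is at x = 0.
Finally, fitting integer coefficients to these (and the overall shape) gives p.

x^2 - y^2 + z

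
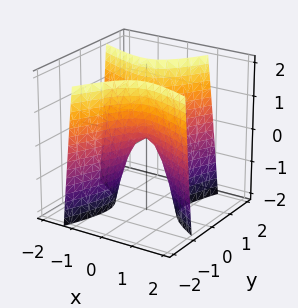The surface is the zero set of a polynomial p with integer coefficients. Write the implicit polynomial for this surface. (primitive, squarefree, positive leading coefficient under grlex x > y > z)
2*x^2 + 3*x*y - 2*y^2 + z

(a) Degree: a generic line meets the surface in up to 2 points, so deg p = 2.
(b) Observable constraints: it meets the x-axis at x = 0 (among the integer gridlines); it meets the y-axis at y = 0 (among the integer gridlines); one z-axis crossing is at z = 0.
(c) Assembling these constraints gives the stated polynomial.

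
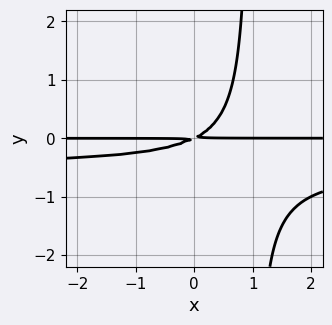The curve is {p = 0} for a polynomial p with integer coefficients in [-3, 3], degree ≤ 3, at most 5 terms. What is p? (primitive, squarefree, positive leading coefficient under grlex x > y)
(a) The degree is 3 — no degree-2 curve has this shape.
(b) From the visible intercepts: every point of the x-axis in the box is on the curve.
(c) Assembling these constraints gives the stated polynomial.

2*x*y^2 + x*y - 2*y^2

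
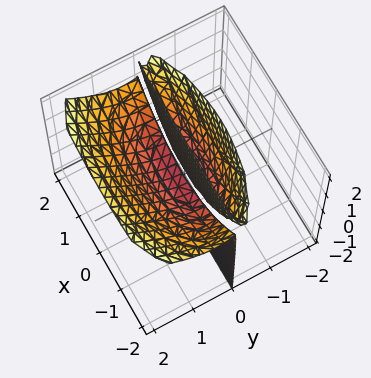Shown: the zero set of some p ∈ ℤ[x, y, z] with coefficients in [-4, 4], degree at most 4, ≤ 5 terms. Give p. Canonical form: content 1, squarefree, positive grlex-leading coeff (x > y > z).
x^2*y + 3*y^3 - 2*y^2*z - 3*y*z

(a) The picture has 2 separate pieces.
(b) Degree: the shape is more complex than any degree-2 surface, so deg p = 3.
(c) From the axis intercepts and sections: one y-axis crossing is at y = 0; every point of the z-axis in the box is on the surface.
(d) Together with the visible shape, these determine p as stated.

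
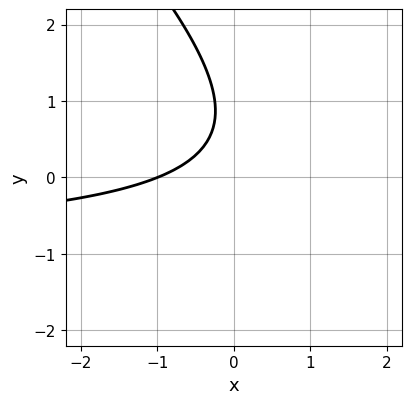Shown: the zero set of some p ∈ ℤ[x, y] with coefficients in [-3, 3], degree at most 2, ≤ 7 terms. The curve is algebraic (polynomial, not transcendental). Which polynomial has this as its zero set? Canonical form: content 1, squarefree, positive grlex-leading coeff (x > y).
2*x*y + 2*y^2 + 2*x - 3*y + 2

(a) Degree: no degree-1 curve has this shape, so deg p = 2.
(b) Checking where it meets the axes: it crosses the x-axis at the gridline x = -1; it misses every integer gridline on the y-axis.
(c) Assembling these constraints gives the stated polynomial.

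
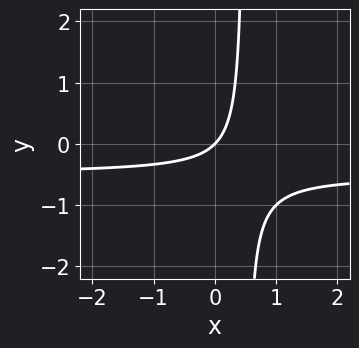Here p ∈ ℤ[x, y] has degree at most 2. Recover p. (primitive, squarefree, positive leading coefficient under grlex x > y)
1. Degree: a generic line meets the curve in up to 2 points, so deg p = 2.
2. From the axis intercepts and sections: one x-axis crossing is at x = 0; one y-axis crossing is at y = 0.
3. Solving for integer coefficients yields p as stated.

2*x*y + x - y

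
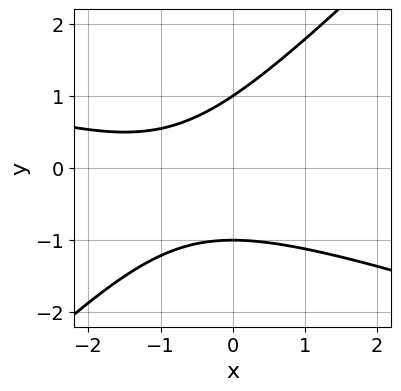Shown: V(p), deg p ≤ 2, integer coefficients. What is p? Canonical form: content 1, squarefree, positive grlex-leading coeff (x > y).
x^2 + 2*x*y - 3*y^2 + 2*x + 3

deg p = 2.
From the axis intercepts and sections: among the integer gridlines, it crosses the y-axis at y ∈ {-1, 1}; no x-intercept at any integer in the box.
Assembling these constraints gives the stated polynomial.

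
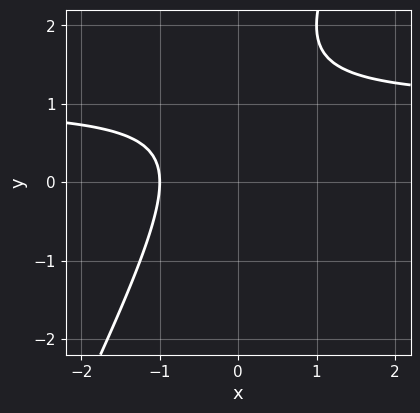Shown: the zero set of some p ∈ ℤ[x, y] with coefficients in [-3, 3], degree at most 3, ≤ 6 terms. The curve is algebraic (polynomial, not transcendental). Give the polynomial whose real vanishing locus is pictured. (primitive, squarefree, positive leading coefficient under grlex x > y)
2*x*y - y^2 - 2*x + 2*y - 2

First, degree: the shape is more complex than any degree-1 curve, so deg p = 2.
Then, from the axis intercepts and sections: the curve avoids every integer y-axis point in the box; one x-axis crossing is at x = -1.
Finally, putting this together gives p.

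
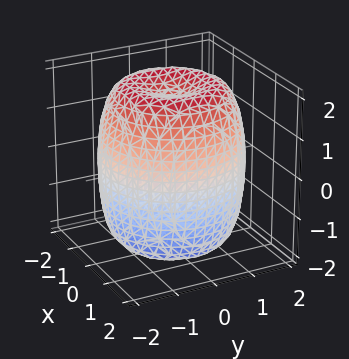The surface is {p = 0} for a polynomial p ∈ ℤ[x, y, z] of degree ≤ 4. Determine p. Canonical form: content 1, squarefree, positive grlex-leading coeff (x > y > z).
(a) deg p = 4.
(b) Symmetry: the surface is invariant under rotation about z: p = q(x² + y², z).
(c) Observable constraints: a circular section at z = -1 has radius between 1 and 2.
(d) Matching integer coefficients to the picture gives p.

x^4 + 2*x^2*y^2 + y^4 - 2*x^2 - 2*y^2 + z^2 - 3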